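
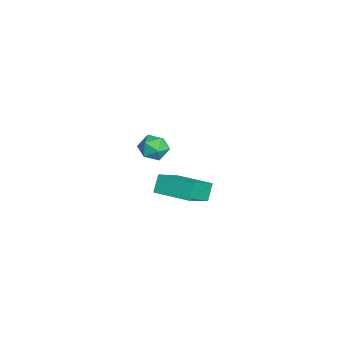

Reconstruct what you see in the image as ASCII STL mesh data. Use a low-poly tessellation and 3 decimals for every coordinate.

solid 
facet normal -0.510 0.254 0.821
outer loop
vertex -2.171 1.488 -2.783
vertex -1.014 3.104 -2.564
vertex -3.392 2.507 -3.857
endloop
endfacet
facet normal -0.578 -0.809 -0.110
outer loop
vertex -2.846 2.236 -4.736
vertex -2.171 1.488 -2.783
vertex -3.392 2.507 -3.857
endloop
endfacet
facet normal -0.510 0.254 0.822
outer loop
vertex -3.392 2.507 -3.857
vertex -1.014 3.104 -2.564
vertex -2.235 4.124 -3.638
endloop
endfacet
facet normal -0.637 0.531 -0.559
outer loop
vertex -2.235 4.124 -3.638
vertex -2.846 2.236 -4.736
vertex -3.392 2.507 -3.857
endloop
endfacet
facet normal 0.636 -0.531 0.559
outer loop
vertex -2.171 1.488 -2.783
vertex -0.468 2.833 -3.443
vertex -1.014 3.104 -2.564
endloop
endfacet
facet normal -0.579 -0.808 -0.109
outer loop
vertex -1.625 1.216 -3.662
vertex -2.171 1.488 -2.783
vertex -2.846 2.236 -4.736
endloop
endfacet
facet normal 0.636 -0.531 0.560
outer loop
vertex -1.625 1.216 -3.662
vertex -0.468 2.833 -3.443
vertex -2.171 1.488 -2.783
endloop
endfacet
facet normal 0.578 0.808 0.110
outer loop
vertex -1.014 3.104 -2.564
vertex -0.468 2.833 -3.443
vertex -2.235 4.124 -3.638
endloop
endfacet
facet normal -0.636 0.531 -0.560
outer loop
vertex -1.689 3.852 -4.517
vertex -2.846 2.236 -4.736
vertex -2.235 4.124 -3.638
endloop
endfacet
facet normal 0.579 0.808 0.109
outer loop
vertex -2.235 4.124 -3.638
vertex -0.468 2.833 -3.443
vertex -1.689 3.852 -4.517
endloop
endfacet
facet normal 0.510 -0.254 -0.822
outer loop
vertex -1.689 3.852 -4.517
vertex -1.625 1.216 -3.662
vertex -2.846 2.236 -4.736
endloop
endfacet
facet normal 0.511 -0.254 -0.821
outer loop
vertex -0.468 2.833 -3.443
vertex -1.625 1.216 -3.662
vertex -1.689 3.852 -4.517
endloop
endfacet
facet normal -0.553 0.326 0.766
outer loop
vertex 1.585 1.502 2.636
vertex 1.659 0.801 2.988
vertex 2.187 1.37 3.127
endloop
endfacet
facet normal -0.191 0.863 0.467
outer loop
vertex 1.585 1.502 2.636
vertex 2.187 1.37 3.127
vertex 2.307 1.761 2.453
endloop
endfacet
facet normal -0.378 0.899 -0.220
outer loop
vertex 1.585 1.502 2.636
vertex 2.307 1.761 2.453
vertex 1.853 1.434 1.897
endloop
endfacet
facet normal -0.856 0.385 -0.346
outer loop
vertex 1.585 1.502 2.636
vertex 1.853 1.434 1.897
vertex 1.452 0.84 2.228
endloop
endfacet
facet normal -0.964 0.031 0.264
outer loop
vertex 1.585 1.502 2.636
vertex 1.452 0.84 2.228
vertex 1.659 0.801 2.988
endloop
endfacet
facet normal 0.504 0.705 0.499
outer loop
vertex 2.307 1.761 2.453
vertex 2.187 1.37 3.127
vertex 2.828 1.22 2.692
endloop
endfacet
facet normal -0.082 -0.164 0.983
outer loop
vertex 2.187 1.37 3.127
vertex 1.659 0.801 2.988
vertex 2.427 0.626 3.023
endloop
endfacet
facet normal -0.746 -0.643 0.170
outer loop
vertex 1.659 0.801 2.988
vertex 1.452 0.84 2.228
vertex 1.973 0.299 2.467
endloop
endfacet
facet normal -0.571 -0.070 -0.818
outer loop
vertex 1.452 0.84 2.228
vertex 1.853 1.434 1.897
vertex 2.093 0.69 1.793
endloop
endfacet
facet normal 0.202 0.763 -0.614
outer loop
vertex 1.853 1.434 1.897
vertex 2.307 1.761 2.453
vertex 2.621 1.259 1.932
endloop
endfacet
facet normal 0.856 -0.385 0.346
outer loop
vertex 2.695 0.558 2.284
vertex 2.828 1.22 2.692
vertex 2.427 0.626 3.023
endloop
endfacet
facet normal 0.378 -0.899 0.220
outer loop
vertex 2.695 0.558 2.284
vertex 2.427 0.626 3.023
vertex 1.973 0.299 2.467
endloop
endfacet
facet normal 0.191 -0.863 -0.467
outer loop
vertex 2.695 0.558 2.284
vertex 1.973 0.299 2.467
vertex 2.093 0.69 1.793
endloop
endfacet
facet normal 0.553 -0.326 -0.766
outer loop
vertex 2.695 0.558 2.284
vertex 2.093 0.69 1.793
vertex 2.621 1.259 1.932
endloop
endfacet
facet normal 0.964 -0.031 -0.264
outer loop
vertex 2.695 0.558 2.284
vertex 2.621 1.259 1.932
vertex 2.828 1.22 2.692
endloop
endfacet
facet normal 0.571 0.070 0.818
outer loop
vertex 2.427 0.626 3.023
vertex 2.828 1.22 2.692
vertex 2.187 1.37 3.127
endloop
endfacet
facet normal -0.202 -0.763 0.614
outer loop
vertex 1.973 0.299 2.467
vertex 2.427 0.626 3.023
vertex 1.659 0.801 2.988
endloop
endfacet
facet normal -0.504 -0.705 -0.499
outer loop
vertex 2.093 0.69 1.793
vertex 1.973 0.299 2.467
vertex 1.452 0.84 2.228
endloop
endfacet
facet normal 0.082 0.164 -0.983
outer loop
vertex 2.621 1.259 1.932
vertex 2.093 0.69 1.793
vertex 1.853 1.434 1.897
endloop
endfacet
facet normal 0.746 0.643 -0.170
outer loop
vertex 2.828 1.22 2.692
vertex 2.621 1.259 1.932
vertex 2.307 1.761 2.453
endloop
endfacet

endsolid


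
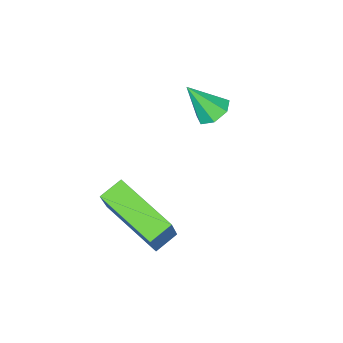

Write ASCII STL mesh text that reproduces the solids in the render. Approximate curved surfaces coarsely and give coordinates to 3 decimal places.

solid 
facet normal -0.428 -0.288 -0.857
outer loop
vertex 1.559 -0.079 -1.4
vertex 0.782 0.039 -1.052
vertex 1.562 2.006 -2.102
endloop
endfacet
facet normal 0.904 -0.138 -0.405
outer loop
vertex 2.298 2.501 -0.628
vertex 1.559 -0.079 -1.4
vertex 1.562 2.006 -2.102
endloop
endfacet
facet normal -0.428 -0.287 -0.857
outer loop
vertex 1.562 2.006 -2.102
vertex 0.782 0.039 -1.052
vertex 0.785 2.124 -1.753
endloop
endfacet
facet normal 0.001 0.948 -0.319
outer loop
vertex 0.785 2.124 -1.753
vertex 2.298 2.501 -0.628
vertex 1.562 2.006 -2.102
endloop
endfacet
facet normal -0.001 -0.948 0.319
outer loop
vertex 1.559 -0.079 -1.4
vertex 1.518 0.534 0.422
vertex 0.782 0.039 -1.052
endloop
endfacet
facet normal 0.904 -0.138 -0.405
outer loop
vertex 2.295 0.416 0.073
vertex 1.559 -0.079 -1.4
vertex 2.298 2.501 -0.628
endloop
endfacet
facet normal -0.001 -0.948 0.319
outer loop
vertex 2.295 0.416 0.073
vertex 1.518 0.534 0.422
vertex 1.559 -0.079 -1.4
endloop
endfacet
facet normal -0.904 0.138 0.405
outer loop
vertex 0.782 0.039 -1.052
vertex 1.518 0.534 0.422
vertex 0.785 2.124 -1.753
endloop
endfacet
facet normal 0.001 0.948 -0.319
outer loop
vertex 1.521 2.619 -0.28
vertex 2.298 2.501 -0.628
vertex 0.785 2.124 -1.753
endloop
endfacet
facet normal -0.904 0.138 0.405
outer loop
vertex 0.785 2.124 -1.753
vertex 1.518 0.534 0.422
vertex 1.521 2.619 -0.28
endloop
endfacet
facet normal 0.428 0.288 0.857
outer loop
vertex 1.521 2.619 -0.28
vertex 2.295 0.416 0.073
vertex 2.298 2.501 -0.628
endloop
endfacet
facet normal 0.428 0.288 0.857
outer loop
vertex 1.518 0.534 0.422
vertex 2.295 0.416 0.073
vertex 1.521 2.619 -0.28
endloop
endfacet
facet normal -0.378 0.445 -0.812
outer loop
vertex -1.297 1.106 1.532
vertex -1.862 1.09 1.786
vertex -1.431 1.534 1.829
endloop
endfacet
facet normal 0.968 0.215 0.128
outer loop
vertex -1.297 1.106 1.532
vertex -1.431 1.534 1.829
vertex -1.338 0.47 2.914
endloop
endfacet
facet normal -0.378 0.446 -0.811
outer loop
vertex -1.431 1.534 1.829
vertex -1.862 1.09 1.786
vertex -1.89 1.627 2.094
endloop
endfacet
facet normal 0.475 0.648 0.595
outer loop
vertex -1.431 1.534 1.829
vertex -1.89 1.627 2.094
vertex -1.338 0.47 2.914
endloop
endfacet
facet normal -0.378 0.446 -0.812
outer loop
vertex -1.89 1.627 2.094
vertex -1.862 1.09 1.786
vertex -2.328 1.316 2.127
endloop
endfacet
facet normal -0.269 0.468 0.842
outer loop
vertex -1.89 1.627 2.094
vertex -2.328 1.316 2.127
vertex -1.338 0.47 2.914
endloop
endfacet
facet normal -0.377 0.446 -0.811
outer loop
vertex -2.328 1.316 2.127
vertex -1.862 1.09 1.786
vertex -2.415 0.835 1.903
endloop
endfacet
facet normal -0.705 -0.190 0.683
outer loop
vertex -2.328 1.316 2.127
vertex -2.415 0.835 1.903
vertex -1.338 0.47 2.914
endloop
endfacet
facet normal -0.377 0.446 -0.811
outer loop
vertex -2.415 0.835 1.903
vertex -1.862 1.09 1.786
vertex -2.086 0.546 1.591
endloop
endfacet
facet normal -0.504 -0.830 0.237
outer loop
vertex -2.415 0.835 1.903
vertex -2.086 0.546 1.591
vertex -1.338 0.47 2.914
endloop
endfacet
facet normal -0.377 0.446 -0.812
outer loop
vertex -2.086 0.546 1.591
vertex -1.862 1.09 1.786
vertex -1.588 0.666 1.426
endloop
endfacet
facet normal 0.181 -0.971 -0.158
outer loop
vertex -2.086 0.546 1.591
vertex -1.588 0.666 1.426
vertex -1.338 0.47 2.914
endloop
endfacet
facet normal -0.378 0.445 -0.812
outer loop
vertex -1.588 0.666 1.426
vertex -1.862 1.09 1.786
vertex -1.297 1.106 1.532
endloop
endfacet
facet normal 0.838 -0.504 -0.207
outer loop
vertex -1.588 0.666 1.426
vertex -1.297 1.106 1.532
vertex -1.338 0.47 2.914
endloop
endfacet

endsolid


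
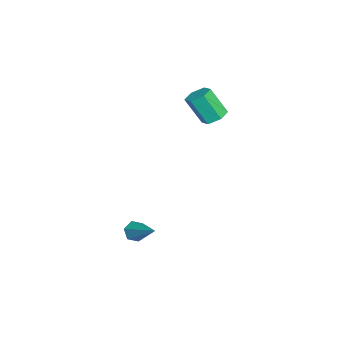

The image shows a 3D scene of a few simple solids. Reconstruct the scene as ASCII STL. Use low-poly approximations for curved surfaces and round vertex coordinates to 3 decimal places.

solid 
facet normal -0.648 -0.536 -0.541
outer loop
vertex 1.2 -0.76 -3.437
vertex 0.716 -0.419 -3.195
vertex 1.005 -0.226 -3.732
endloop
endfacet
facet normal 0.843 0.011 -0.538
outer loop
vertex 1.2 -0.76 -3.437
vertex 1.005 -0.226 -3.732
vertex 2.044 0.679 -2.085
endloop
endfacet
facet normal -0.648 -0.536 -0.541
outer loop
vertex 1.005 -0.226 -3.732
vertex 0.716 -0.419 -3.195
vertex 0.521 0.114 -3.489
endloop
endfacet
facet normal 0.250 0.773 -0.583
outer loop
vertex 1.005 -0.226 -3.732
vertex 0.521 0.114 -3.489
vertex 2.044 0.679 -2.085
endloop
endfacet
facet normal -0.648 -0.536 -0.541
outer loop
vertex 0.521 0.114 -3.489
vertex 0.716 -0.419 -3.195
vertex 0.231 -0.078 -2.952
endloop
endfacet
facet normal -0.422 0.902 0.095
outer loop
vertex 0.521 0.114 -3.489
vertex 0.231 -0.078 -2.952
vertex 2.044 0.679 -2.085
endloop
endfacet
facet normal -0.648 -0.536 -0.541
outer loop
vertex 0.231 -0.078 -2.952
vertex 0.716 -0.419 -3.195
vertex 0.426 -0.612 -2.657
endloop
endfacet
facet normal -0.505 0.269 0.820
outer loop
vertex 0.231 -0.078 -2.952
vertex 0.426 -0.612 -2.657
vertex 2.044 0.679 -2.085
endloop
endfacet
facet normal -0.648 -0.536 -0.541
outer loop
vertex 0.426 -0.612 -2.657
vertex 0.716 -0.419 -3.195
vertex 0.911 -0.953 -2.9
endloop
endfacet
facet normal 0.087 -0.493 0.866
outer loop
vertex 0.426 -0.612 -2.657
vertex 0.911 -0.953 -2.9
vertex 2.044 0.679 -2.085
endloop
endfacet
facet normal -0.648 -0.536 -0.541
outer loop
vertex 0.911 -0.953 -2.9
vertex 0.716 -0.419 -3.195
vertex 1.2 -0.76 -3.437
endloop
endfacet
facet normal 0.761 -0.621 0.186
outer loop
vertex 0.911 -0.953 -2.9
vertex 1.2 -0.76 -3.437
vertex 2.044 0.679 -2.085
endloop
endfacet
facet normal 0.116 0.505 -0.855
outer loop
vertex -2.734 3.629 2.997
vertex -3.338 3.287 2.713
vertex -3.413 3.934 3.085
endloop
endfacet
facet normal 0.407 0.761 0.504
outer loop
vertex -2.734 3.629 2.997
vertex -3.413 3.934 3.085
vertex -2.938 2.735 4.511
endloop
endfacet
facet normal 0.406 0.762 0.505
outer loop
vertex -2.938 2.735 4.511
vertex -3.413 3.934 3.085
vertex -3.618 3.039 4.599
endloop
endfacet
facet normal -0.116 -0.506 0.855
outer loop
vertex -2.938 2.735 4.511
vertex -3.618 3.039 4.599
vertex -3.542 2.393 4.227
endloop
endfacet
facet normal 0.115 0.505 -0.855
outer loop
vertex -3.413 3.934 3.085
vertex -3.338 3.287 2.713
vertex -4.017 3.592 2.802
endloop
endfacet
facet normal -0.581 0.733 0.354
outer loop
vertex -3.413 3.934 3.085
vertex -4.017 3.592 2.802
vertex -3.618 3.039 4.599
endloop
endfacet
facet normal -0.581 0.733 0.354
outer loop
vertex -3.618 3.039 4.599
vertex -4.017 3.592 2.802
vertex -4.222 2.698 4.315
endloop
endfacet
facet normal -0.116 -0.506 0.855
outer loop
vertex -3.618 3.039 4.599
vertex -4.222 2.698 4.315
vertex -3.542 2.393 4.227
endloop
endfacet
facet normal 0.115 0.506 -0.855
outer loop
vertex -4.017 3.592 2.802
vertex -3.338 3.287 2.713
vertex -3.942 2.945 2.429
endloop
endfacet
facet normal -0.988 -0.028 -0.150
outer loop
vertex -4.017 3.592 2.802
vertex -3.942 2.945 2.429
vertex -4.222 2.698 4.315
endloop
endfacet
facet normal -0.988 -0.030 -0.151
outer loop
vertex -4.222 2.698 4.315
vertex -3.942 2.945 2.429
vertex -4.146 2.051 3.943
endloop
endfacet
facet normal -0.116 -0.505 0.855
outer loop
vertex -4.222 2.698 4.315
vertex -4.146 2.051 3.943
vertex -3.542 2.393 4.227
endloop
endfacet
facet normal 0.116 0.506 -0.855
outer loop
vertex -3.942 2.945 2.429
vertex -3.338 3.287 2.713
vertex -3.262 2.641 2.341
endloop
endfacet
facet normal -0.406 -0.762 -0.505
outer loop
vertex -3.942 2.945 2.429
vertex -3.262 2.641 2.341
vertex -4.146 2.051 3.943
endloop
endfacet
facet normal -0.407 -0.761 -0.505
outer loop
vertex -4.146 2.051 3.943
vertex -3.262 2.641 2.341
vertex -3.467 1.746 3.855
endloop
endfacet
facet normal -0.116 -0.505 0.855
outer loop
vertex -4.146 2.051 3.943
vertex -3.467 1.746 3.855
vertex -3.542 2.393 4.227
endloop
endfacet
facet normal 0.116 0.506 -0.855
outer loop
vertex -3.262 2.641 2.341
vertex -3.338 3.287 2.713
vertex -2.658 2.982 2.625
endloop
endfacet
facet normal 0.581 -0.733 -0.355
outer loop
vertex -3.262 2.641 2.341
vertex -2.658 2.982 2.625
vertex -3.467 1.746 3.855
endloop
endfacet
facet normal 0.581 -0.733 -0.354
outer loop
vertex -3.467 1.746 3.855
vertex -2.658 2.982 2.625
vertex -2.863 2.088 4.138
endloop
endfacet
facet normal -0.115 -0.505 0.855
outer loop
vertex -3.467 1.746 3.855
vertex -2.863 2.088 4.138
vertex -3.542 2.393 4.227
endloop
endfacet
facet normal 0.116 0.505 -0.855
outer loop
vertex -2.658 2.982 2.625
vertex -3.338 3.287 2.713
vertex -2.734 3.629 2.997
endloop
endfacet
facet normal 0.988 0.029 0.151
outer loop
vertex -2.658 2.982 2.625
vertex -2.734 3.629 2.997
vertex -2.863 2.088 4.138
endloop
endfacet
facet normal 0.988 0.028 0.150
outer loop
vertex -2.863 2.088 4.138
vertex -2.734 3.629 2.997
vertex -2.938 2.735 4.511
endloop
endfacet
facet normal -0.115 -0.506 0.855
outer loop
vertex -2.863 2.088 4.138
vertex -2.938 2.735 4.511
vertex -3.542 2.393 4.227
endloop
endfacet

endsolid


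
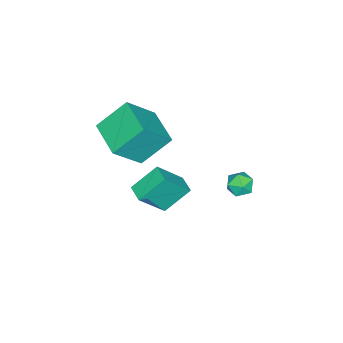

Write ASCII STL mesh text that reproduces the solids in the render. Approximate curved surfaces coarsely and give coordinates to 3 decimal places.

solid 
facet normal -0.563 0.500 0.658
outer loop
vertex -0.075 -1.685 -0.384
vertex 0.531 -0.967 -0.411
vertex -1.077 -0.893 -1.844
endloop
endfacet
facet normal -0.645 -0.764 0.028
outer loop
vertex -0.131 -1.733 -2.949
vertex -0.075 -1.685 -0.384
vertex -1.077 -0.893 -1.844
endloop
endfacet
facet normal -0.563 0.500 0.658
outer loop
vertex -1.077 -0.893 -1.844
vertex 0.531 -0.967 -0.411
vertex -0.471 -0.175 -1.871
endloop
endfacet
facet normal -0.517 0.408 -0.753
outer loop
vertex -0.471 -0.175 -1.871
vertex -0.131 -1.733 -2.949
vertex -1.077 -0.893 -1.844
endloop
endfacet
facet normal 0.517 -0.408 0.753
outer loop
vertex -0.075 -1.685 -0.384
vertex 1.477 -1.807 -1.516
vertex 0.531 -0.967 -0.411
endloop
endfacet
facet normal -0.645 -0.764 0.028
outer loop
vertex 0.871 -2.525 -1.489
vertex -0.075 -1.685 -0.384
vertex -0.131 -1.733 -2.949
endloop
endfacet
facet normal 0.517 -0.408 0.753
outer loop
vertex 0.871 -2.525 -1.489
vertex 1.477 -1.807 -1.516
vertex -0.075 -1.685 -0.384
endloop
endfacet
facet normal 0.645 0.764 -0.028
outer loop
vertex 0.531 -0.967 -0.411
vertex 1.477 -1.807 -1.516
vertex -0.471 -0.175 -1.871
endloop
endfacet
facet normal -0.517 0.408 -0.753
outer loop
vertex 0.475 -1.015 -2.976
vertex -0.131 -1.733 -2.949
vertex -0.471 -0.175 -1.871
endloop
endfacet
facet normal 0.645 0.764 -0.028
outer loop
vertex -0.471 -0.175 -1.871
vertex 1.477 -1.807 -1.516
vertex 0.475 -1.015 -2.976
endloop
endfacet
facet normal 0.563 -0.500 -0.658
outer loop
vertex 0.475 -1.015 -2.976
vertex 0.871 -2.525 -1.489
vertex -0.131 -1.733 -2.949
endloop
endfacet
facet normal 0.563 -0.500 -0.658
outer loop
vertex 1.477 -1.807 -1.516
vertex 0.871 -2.525 -1.489
vertex 0.475 -1.015 -2.976
endloop
endfacet
facet normal -0.378 0.925 -0.048
outer loop
vertex 0.063 3.072 0.115
vertex -0.596 2.8 0.061
vertex -0.321 2.946 0.705
endloop
endfacet
facet normal 0.220 0.915 0.339
outer loop
vertex 0.063 3.072 0.115
vertex -0.321 2.946 0.705
vertex 0.375 2.784 0.69
endloop
endfacet
facet normal 0.745 0.663 -0.073
outer loop
vertex 0.063 3.072 0.115
vertex 0.375 2.784 0.69
vertex 0.531 2.537 0.037
endloop
endfacet
facet normal 0.471 0.516 -0.716
outer loop
vertex 0.063 3.072 0.115
vertex 0.531 2.537 0.037
vertex -0.07 2.547 -0.351
endloop
endfacet
facet normal -0.222 0.678 -0.700
outer loop
vertex 0.063 3.072 0.115
vertex -0.07 2.547 -0.351
vertex -0.596 2.8 0.061
endloop
endfacet
facet normal 0.126 0.458 0.880
outer loop
vertex 0.375 2.784 0.69
vertex -0.321 2.946 0.705
vertex -0.09 2.333 0.991
endloop
endfacet
facet normal -0.843 0.475 0.252
outer loop
vertex -0.321 2.946 0.705
vertex -0.596 2.8 0.061
vertex -0.691 2.343 0.603
endloop
endfacet
facet normal -0.592 0.075 -0.802
outer loop
vertex -0.596 2.8 0.061
vertex -0.07 2.547 -0.351
vertex -0.535 2.096 -0.05
endloop
endfacet
facet normal 0.531 -0.186 -0.827
outer loop
vertex -0.07 2.547 -0.351
vertex 0.531 2.537 0.037
vertex 0.161 1.934 -0.065
endloop
endfacet
facet normal 0.976 0.051 0.214
outer loop
vertex 0.531 2.537 0.037
vertex 0.375 2.784 0.69
vertex 0.436 2.08 0.579
endloop
endfacet
facet normal -0.471 -0.516 0.716
outer loop
vertex -0.223 1.808 0.525
vertex -0.09 2.333 0.991
vertex -0.691 2.343 0.603
endloop
endfacet
facet normal -0.745 -0.663 0.073
outer loop
vertex -0.223 1.808 0.525
vertex -0.691 2.343 0.603
vertex -0.535 2.096 -0.05
endloop
endfacet
facet normal -0.220 -0.915 -0.339
outer loop
vertex -0.223 1.808 0.525
vertex -0.535 2.096 -0.05
vertex 0.161 1.934 -0.065
endloop
endfacet
facet normal 0.378 -0.925 0.048
outer loop
vertex -0.223 1.808 0.525
vertex 0.161 1.934 -0.065
vertex 0.436 2.08 0.579
endloop
endfacet
facet normal 0.222 -0.678 0.700
outer loop
vertex -0.223 1.808 0.525
vertex 0.436 2.08 0.579
vertex -0.09 2.333 0.991
endloop
endfacet
facet normal -0.531 0.186 0.827
outer loop
vertex -0.691 2.343 0.603
vertex -0.09 2.333 0.991
vertex -0.321 2.946 0.705
endloop
endfacet
facet normal -0.976 -0.051 -0.214
outer loop
vertex -0.535 2.096 -0.05
vertex -0.691 2.343 0.603
vertex -0.596 2.8 0.061
endloop
endfacet
facet normal -0.126 -0.458 -0.880
outer loop
vertex 0.161 1.934 -0.065
vertex -0.535 2.096 -0.05
vertex -0.07 2.547 -0.351
endloop
endfacet
facet normal 0.843 -0.475 -0.252
outer loop
vertex 0.436 2.08 0.579
vertex 0.161 1.934 -0.065
vertex 0.531 2.537 0.037
endloop
endfacet
facet normal 0.592 -0.075 0.802
outer loop
vertex -0.09 2.333 0.991
vertex 0.436 2.08 0.579
vertex 0.375 2.784 0.69
endloop
endfacet
facet normal -0.523 0.527 0.670
outer loop
vertex -0.499 -3.41 3.303
vertex 0.719 -1.905 3.071
vertex -1.739 -2.647 1.735
endloop
endfacet
facet normal -0.625 -0.771 0.119
outer loop
vertex -0.719 -3.675 0.429
vertex -0.499 -3.41 3.303
vertex -1.739 -2.647 1.735
endloop
endfacet
facet normal -0.523 0.527 0.670
outer loop
vertex -1.739 -2.647 1.735
vertex 0.719 -1.905 3.071
vertex -0.521 -1.143 1.503
endloop
endfacet
facet normal -0.579 0.356 -0.733
outer loop
vertex -0.521 -1.143 1.503
vertex -0.719 -3.675 0.429
vertex -1.739 -2.647 1.735
endloop
endfacet
facet normal 0.580 -0.356 0.733
outer loop
vertex -0.499 -3.41 3.303
vertex 1.739 -2.933 1.765
vertex 0.719 -1.905 3.071
endloop
endfacet
facet normal -0.625 -0.772 0.119
outer loop
vertex 0.521 -4.437 1.997
vertex -0.499 -3.41 3.303
vertex -0.719 -3.675 0.429
endloop
endfacet
facet normal 0.580 -0.356 0.733
outer loop
vertex 0.521 -4.437 1.997
vertex 1.739 -2.933 1.765
vertex -0.499 -3.41 3.303
endloop
endfacet
facet normal 0.625 0.772 -0.119
outer loop
vertex 0.719 -1.905 3.071
vertex 1.739 -2.933 1.765
vertex -0.521 -1.143 1.503
endloop
endfacet
facet normal -0.580 0.356 -0.733
outer loop
vertex 0.499 -2.17 0.197
vertex -0.719 -3.675 0.429
vertex -0.521 -1.143 1.503
endloop
endfacet
facet normal 0.625 0.772 -0.119
outer loop
vertex -0.521 -1.143 1.503
vertex 1.739 -2.933 1.765
vertex 0.499 -2.17 0.197
endloop
endfacet
facet normal 0.523 -0.527 -0.670
outer loop
vertex 0.499 -2.17 0.197
vertex 0.521 -4.437 1.997
vertex -0.719 -3.675 0.429
endloop
endfacet
facet normal 0.523 -0.527 -0.670
outer loop
vertex 1.739 -2.933 1.765
vertex 0.521 -4.437 1.997
vertex 0.499 -2.17 0.197
endloop
endfacet

endsolid


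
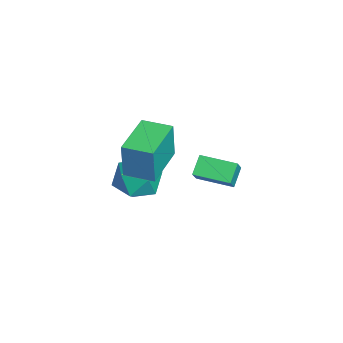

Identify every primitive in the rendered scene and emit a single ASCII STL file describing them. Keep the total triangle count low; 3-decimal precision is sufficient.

solid 
facet normal -0.925 0.191 -0.329
outer loop
vertex -3.937 -0.997 -2.217
vertex -4.196 -2.006 -2.074
vertex -4.331 -1.313 -1.294
endloop
endfacet
facet normal -0.644 0.765 -0.013
outer loop
vertex -3.937 -0.997 -2.217
vertex -4.331 -1.313 -1.294
vertex -3.526 -0.636 -1.319
endloop
endfacet
facet normal -0.041 0.933 -0.356
outer loop
vertex -3.937 -0.997 -2.217
vertex -3.526 -0.636 -1.319
vertex -2.895 -0.911 -2.113
endloop
endfacet
facet normal 0.050 0.463 -0.885
outer loop
vertex -3.937 -0.997 -2.217
vertex -2.895 -0.911 -2.113
vertex -3.309 -1.758 -2.58
endloop
endfacet
facet normal -0.496 0.004 -0.868
outer loop
vertex -3.937 -0.997 -2.217
vertex -3.309 -1.758 -2.58
vertex -4.196 -2.006 -2.074
endloop
endfacet
facet normal -0.473 0.587 0.657
outer loop
vertex -3.526 -0.636 -1.319
vertex -4.331 -1.313 -1.294
vertex -3.531 -1.422 -0.62
endloop
endfacet
facet normal -0.928 -0.343 0.144
outer loop
vertex -4.331 -1.313 -1.294
vertex -4.196 -2.006 -2.074
vertex -3.945 -2.269 -1.087
endloop
endfacet
facet normal -0.234 -0.645 -0.727
outer loop
vertex -4.196 -2.006 -2.074
vertex -3.309 -1.758 -2.58
vertex -3.314 -2.544 -1.881
endloop
endfacet
facet normal 0.649 0.099 -0.754
outer loop
vertex -3.309 -1.758 -2.58
vertex -2.895 -0.911 -2.113
vertex -2.509 -1.867 -1.906
endloop
endfacet
facet normal 0.502 0.859 0.101
outer loop
vertex -2.895 -0.911 -2.113
vertex -3.526 -0.636 -1.319
vertex -2.644 -1.174 -1.126
endloop
endfacet
facet normal -0.050 -0.463 0.885
outer loop
vertex -2.903 -2.183 -0.983
vertex -3.531 -1.422 -0.62
vertex -3.945 -2.269 -1.087
endloop
endfacet
facet normal 0.041 -0.933 0.356
outer loop
vertex -2.903 -2.183 -0.983
vertex -3.945 -2.269 -1.087
vertex -3.314 -2.544 -1.881
endloop
endfacet
facet normal 0.644 -0.765 0.013
outer loop
vertex -2.903 -2.183 -0.983
vertex -3.314 -2.544 -1.881
vertex -2.509 -1.867 -1.906
endloop
endfacet
facet normal 0.925 -0.191 0.329
outer loop
vertex -2.903 -2.183 -0.983
vertex -2.509 -1.867 -1.906
vertex -2.644 -1.174 -1.126
endloop
endfacet
facet normal 0.496 -0.004 0.868
outer loop
vertex -2.903 -2.183 -0.983
vertex -2.644 -1.174 -1.126
vertex -3.531 -1.422 -0.62
endloop
endfacet
facet normal -0.649 -0.099 0.754
outer loop
vertex -3.945 -2.269 -1.087
vertex -3.531 -1.422 -0.62
vertex -4.331 -1.313 -1.294
endloop
endfacet
facet normal -0.502 -0.859 -0.101
outer loop
vertex -3.314 -2.544 -1.881
vertex -3.945 -2.269 -1.087
vertex -4.196 -2.006 -2.074
endloop
endfacet
facet normal 0.473 -0.587 -0.657
outer loop
vertex -2.509 -1.867 -1.906
vertex -3.314 -2.544 -1.881
vertex -3.309 -1.758 -2.58
endloop
endfacet
facet normal 0.928 0.343 -0.144
outer loop
vertex -2.644 -1.174 -1.126
vertex -2.509 -1.867 -1.906
vertex -2.895 -0.911 -2.113
endloop
endfacet
facet normal 0.234 0.645 0.727
outer loop
vertex -3.531 -1.422 -0.62
vertex -2.644 -1.174 -1.126
vertex -3.526 -0.636 -1.319
endloop
endfacet
facet normal -0.911 0.400 0.099
outer loop
vertex -0.959 -1.423 3.48
vertex -0.481 -0.333 3.475
vertex -1.105 -1.366 1.908
endloop
endfacet
facet normal -0.402 -0.916 0.004
outer loop
vertex 0.581 -2.107 1.725
vertex -0.959 -1.423 3.48
vertex -1.105 -1.366 1.908
endloop
endfacet
facet normal -0.911 0.401 0.099
outer loop
vertex -1.105 -1.366 1.908
vertex -0.481 -0.333 3.475
vertex -0.626 -0.276 1.903
endloop
endfacet
facet normal -0.092 0.036 -0.995
outer loop
vertex -0.626 -0.276 1.903
vertex 0.581 -2.107 1.725
vertex -1.105 -1.366 1.908
endloop
endfacet
facet normal 0.092 -0.036 0.995
outer loop
vertex -0.959 -1.423 3.48
vertex 1.205 -1.074 3.292
vertex -0.481 -0.333 3.475
endloop
endfacet
facet normal -0.402 -0.916 0.004
outer loop
vertex 0.726 -2.164 3.297
vertex -0.959 -1.423 3.48
vertex 0.581 -2.107 1.725
endloop
endfacet
facet normal 0.092 -0.036 0.995
outer loop
vertex 0.726 -2.164 3.297
vertex 1.205 -1.074 3.292
vertex -0.959 -1.423 3.48
endloop
endfacet
facet normal 0.402 0.916 -0.004
outer loop
vertex -0.481 -0.333 3.475
vertex 1.205 -1.074 3.292
vertex -0.626 -0.276 1.903
endloop
endfacet
facet normal -0.092 0.036 -0.995
outer loop
vertex 1.059 -1.017 1.72
vertex 0.581 -2.107 1.725
vertex -0.626 -0.276 1.903
endloop
endfacet
facet normal 0.402 0.916 -0.004
outer loop
vertex -0.626 -0.276 1.903
vertex 1.205 -1.074 3.292
vertex 1.059 -1.017 1.72
endloop
endfacet
facet normal 0.911 -0.400 -0.099
outer loop
vertex 1.059 -1.017 1.72
vertex 0.726 -2.164 3.297
vertex 0.581 -2.107 1.725
endloop
endfacet
facet normal 0.911 -0.401 -0.099
outer loop
vertex 1.205 -1.074 3.292
vertex 0.726 -2.164 3.297
vertex 1.059 -1.017 1.72
endloop
endfacet
facet normal -0.677 0.320 0.663
outer loop
vertex -1.474 0.65 1.154
vertex -0.953 1.988 1.041
vertex -2.057 0.82 0.476
endloop
endfacet
facet normal -0.362 -0.929 0.078
outer loop
vertex -1.447 0.532 -0.121
vertex -1.474 0.65 1.154
vertex -2.057 0.82 0.476
endloop
endfacet
facet normal -0.677 0.320 0.663
outer loop
vertex -2.057 0.82 0.476
vertex -0.953 1.988 1.041
vertex -1.536 2.158 0.363
endloop
endfacet
facet normal -0.641 0.187 -0.745
outer loop
vertex -1.536 2.158 0.363
vertex -1.447 0.532 -0.121
vertex -2.057 0.82 0.476
endloop
endfacet
facet normal 0.641 -0.187 0.745
outer loop
vertex -1.474 0.65 1.154
vertex -0.343 1.7 0.444
vertex -0.953 1.988 1.041
endloop
endfacet
facet normal -0.362 -0.929 0.078
outer loop
vertex -0.864 0.362 0.557
vertex -1.474 0.65 1.154
vertex -1.447 0.532 -0.121
endloop
endfacet
facet normal 0.641 -0.187 0.745
outer loop
vertex -0.864 0.362 0.557
vertex -0.343 1.7 0.444
vertex -1.474 0.65 1.154
endloop
endfacet
facet normal 0.362 0.929 -0.078
outer loop
vertex -0.953 1.988 1.041
vertex -0.343 1.7 0.444
vertex -1.536 2.158 0.363
endloop
endfacet
facet normal -0.641 0.187 -0.745
outer loop
vertex -0.926 1.87 -0.234
vertex -1.447 0.532 -0.121
vertex -1.536 2.158 0.363
endloop
endfacet
facet normal 0.362 0.929 -0.078
outer loop
vertex -1.536 2.158 0.363
vertex -0.343 1.7 0.444
vertex -0.926 1.87 -0.234
endloop
endfacet
facet normal 0.677 -0.320 -0.663
outer loop
vertex -0.926 1.87 -0.234
vertex -0.864 0.362 0.557
vertex -1.447 0.532 -0.121
endloop
endfacet
facet normal 0.677 -0.320 -0.663
outer loop
vertex -0.343 1.7 0.444
vertex -0.864 0.362 0.557
vertex -0.926 1.87 -0.234
endloop
endfacet

endsolid


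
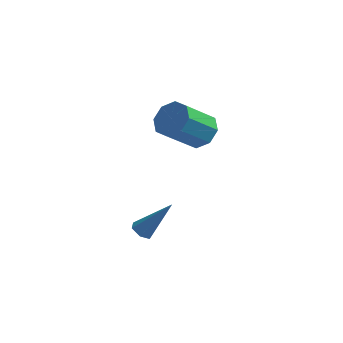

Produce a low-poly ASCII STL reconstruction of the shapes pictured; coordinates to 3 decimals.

solid 
facet normal 0.465 0.575 -0.673
outer loop
vertex 1.575 1.957 1.288
vertex 0.979 1.597 0.569
vertex 0.937 2.371 1.201
endloop
endfacet
facet normal 0.299 0.614 0.730
outer loop
vertex 1.575 1.957 1.288
vertex 0.937 2.371 1.201
vertex 0.596 0.743 2.709
endloop
endfacet
facet normal 0.299 0.614 0.730
outer loop
vertex 0.596 0.743 2.709
vertex 0.937 2.371 1.201
vertex -0.042 1.157 2.622
endloop
endfacet
facet normal -0.465 -0.575 0.673
outer loop
vertex 0.596 0.743 2.709
vertex -0.042 1.157 2.622
vertex 0.001 0.383 1.991
endloop
endfacet
facet normal 0.464 0.575 -0.674
outer loop
vertex 0.937 2.371 1.201
vertex 0.979 1.597 0.569
vertex 0.324 2.331 0.745
endloop
endfacet
facet normal -0.378 0.816 0.437
outer loop
vertex 0.937 2.371 1.201
vertex 0.324 2.331 0.745
vertex -0.042 1.157 2.622
endloop
endfacet
facet normal -0.378 0.816 0.437
outer loop
vertex -0.042 1.157 2.622
vertex 0.324 2.331 0.745
vertex -0.655 1.117 2.166
endloop
endfacet
facet normal -0.464 -0.575 0.674
outer loop
vertex -0.042 1.157 2.622
vertex -0.655 1.117 2.166
vertex 0.001 0.383 1.991
endloop
endfacet
facet normal 0.464 0.576 -0.673
outer loop
vertex 0.324 2.331 0.745
vertex 0.979 1.597 0.569
vertex 0.095 1.862 0.186
endloop
endfacet
facet normal -0.834 0.541 -0.112
outer loop
vertex 0.324 2.331 0.745
vertex 0.095 1.862 0.186
vertex -0.655 1.117 2.166
endloop
endfacet
facet normal -0.834 0.540 -0.113
outer loop
vertex -0.655 1.117 2.166
vertex 0.095 1.862 0.186
vertex -0.884 0.647 1.607
endloop
endfacet
facet normal -0.464 -0.575 0.674
outer loop
vertex -0.655 1.117 2.166
vertex -0.884 0.647 1.607
vertex 0.001 0.383 1.991
endloop
endfacet
facet normal 0.464 0.576 -0.673
outer loop
vertex 0.095 1.862 0.186
vertex 0.979 1.597 0.569
vertex 0.384 1.237 -0.149
endloop
endfacet
facet normal -0.801 -0.051 -0.596
outer loop
vertex 0.095 1.862 0.186
vertex 0.384 1.237 -0.149
vertex -0.884 0.647 1.607
endloop
endfacet
facet normal -0.801 -0.051 -0.596
outer loop
vertex -0.884 0.647 1.607
vertex 0.384 1.237 -0.149
vertex -0.595 0.023 1.272
endloop
endfacet
facet normal -0.464 -0.576 0.673
outer loop
vertex -0.884 0.647 1.607
vertex -0.595 0.023 1.272
vertex 0.001 0.383 1.991
endloop
endfacet
facet normal 0.465 0.575 -0.673
outer loop
vertex 0.384 1.237 -0.149
vertex 0.979 1.597 0.569
vertex 1.022 0.823 -0.062
endloop
endfacet
facet normal -0.299 -0.614 -0.730
outer loop
vertex 0.384 1.237 -0.149
vertex 1.022 0.823 -0.062
vertex -0.595 0.023 1.272
endloop
endfacet
facet normal -0.299 -0.614 -0.730
outer loop
vertex -0.595 0.023 1.272
vertex 1.022 0.823 -0.062
vertex 0.043 -0.391 1.359
endloop
endfacet
facet normal -0.465 -0.575 0.673
outer loop
vertex -0.595 0.023 1.272
vertex 0.043 -0.391 1.359
vertex 0.001 0.383 1.991
endloop
endfacet
facet normal 0.464 0.575 -0.674
outer loop
vertex 1.022 0.823 -0.062
vertex 0.979 1.597 0.569
vertex 1.635 0.863 0.394
endloop
endfacet
facet normal 0.378 -0.816 -0.437
outer loop
vertex 1.022 0.823 -0.062
vertex 1.635 0.863 0.394
vertex 0.043 -0.391 1.359
endloop
endfacet
facet normal 0.378 -0.816 -0.437
outer loop
vertex 0.043 -0.391 1.359
vertex 1.635 0.863 0.394
vertex 0.656 -0.351 1.815
endloop
endfacet
facet normal -0.464 -0.575 0.674
outer loop
vertex 0.043 -0.391 1.359
vertex 0.656 -0.351 1.815
vertex 0.001 0.383 1.991
endloop
endfacet
facet normal 0.464 0.575 -0.674
outer loop
vertex 1.635 0.863 0.394
vertex 0.979 1.597 0.569
vertex 1.864 1.333 0.953
endloop
endfacet
facet normal 0.834 -0.540 0.113
outer loop
vertex 1.635 0.863 0.394
vertex 1.864 1.333 0.953
vertex 0.656 -0.351 1.815
endloop
endfacet
facet normal 0.834 -0.541 0.112
outer loop
vertex 0.656 -0.351 1.815
vertex 1.864 1.333 0.953
vertex 0.885 0.118 2.374
endloop
endfacet
facet normal -0.464 -0.576 0.673
outer loop
vertex 0.656 -0.351 1.815
vertex 0.885 0.118 2.374
vertex 0.001 0.383 1.991
endloop
endfacet
facet normal 0.464 0.576 -0.673
outer loop
vertex 1.864 1.333 0.953
vertex 0.979 1.597 0.569
vertex 1.575 1.957 1.288
endloop
endfacet
facet normal 0.801 0.051 0.596
outer loop
vertex 1.864 1.333 0.953
vertex 1.575 1.957 1.288
vertex 0.885 0.118 2.374
endloop
endfacet
facet normal 0.801 0.051 0.596
outer loop
vertex 0.885 0.118 2.374
vertex 1.575 1.957 1.288
vertex 0.596 0.743 2.709
endloop
endfacet
facet normal -0.464 -0.576 0.673
outer loop
vertex 0.885 0.118 2.374
vertex 0.596 0.743 2.709
vertex 0.001 0.383 1.991
endloop
endfacet
facet normal -0.584 -0.229 -0.779
outer loop
vertex -0.493 -1.181 -4.703
vertex -0.833 -1.498 -4.355
vertex -0.946 -0.934 -4.436
endloop
endfacet
facet normal 0.352 0.905 -0.239
outer loop
vertex -0.493 -1.181 -4.703
vertex -0.946 -0.934 -4.436
vertex 0.433 -1.002 -2.665
endloop
endfacet
facet normal -0.583 -0.229 -0.780
outer loop
vertex -0.946 -0.934 -4.436
vertex -0.833 -1.498 -4.355
vertex -1.286 -1.251 -4.089
endloop
endfacet
facet normal -0.416 0.837 0.356
outer loop
vertex -0.946 -0.934 -4.436
vertex -1.286 -1.251 -4.089
vertex 0.433 -1.002 -2.665
endloop
endfacet
facet normal -0.583 -0.229 -0.780
outer loop
vertex -1.286 -1.251 -4.089
vertex -0.833 -1.498 -4.355
vertex -1.173 -1.814 -4.008
endloop
endfacet
facet normal -0.636 -0.017 0.771
outer loop
vertex -1.286 -1.251 -4.089
vertex -1.173 -1.814 -4.008
vertex 0.433 -1.002 -2.665
endloop
endfacet
facet normal -0.584 -0.227 -0.779
outer loop
vertex -1.173 -1.814 -4.008
vertex -0.833 -1.498 -4.355
vertex -0.721 -2.061 -4.275
endloop
endfacet
facet normal -0.089 -0.802 0.591
outer loop
vertex -1.173 -1.814 -4.008
vertex -0.721 -2.061 -4.275
vertex 0.433 -1.002 -2.665
endloop
endfacet
facet normal -0.584 -0.227 -0.779
outer loop
vertex -0.721 -2.061 -4.275
vertex -0.833 -1.498 -4.355
vertex -0.381 -1.744 -4.622
endloop
endfacet
facet normal 0.679 -0.734 -0.004
outer loop
vertex -0.721 -2.061 -4.275
vertex -0.381 -1.744 -4.622
vertex 0.433 -1.002 -2.665
endloop
endfacet
facet normal -0.584 -0.228 -0.779
outer loop
vertex -0.381 -1.744 -4.622
vertex -0.833 -1.498 -4.355
vertex -0.493 -1.181 -4.703
endloop
endfacet
facet normal 0.900 0.119 -0.419
outer loop
vertex -0.381 -1.744 -4.622
vertex -0.493 -1.181 -4.703
vertex 0.433 -1.002 -2.665
endloop
endfacet

endsolid


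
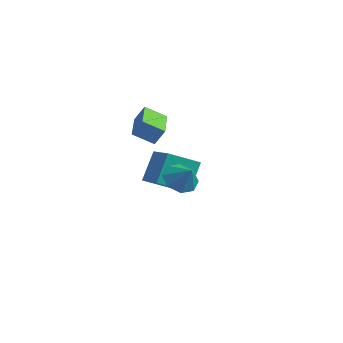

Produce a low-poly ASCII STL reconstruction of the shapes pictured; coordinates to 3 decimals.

solid 
facet normal -0.389 -0.323 -0.863
outer loop
vertex -1.462 -2.746 3.839
vertex -2.755 -1.029 3.778
vertex -0.589 -2.111 3.208
endloop
endfacet
facet normal 0.601 -0.798 0.029
outer loop
vertex -0.205 -1.791 4.062
vertex -1.462 -2.746 3.839
vertex -0.589 -2.111 3.208
endloop
endfacet
facet normal -0.389 -0.324 -0.863
outer loop
vertex -0.589 -2.111 3.208
vertex -2.755 -1.029 3.778
vertex -1.883 -0.394 3.147
endloop
endfacet
facet normal 0.698 0.508 -0.504
outer loop
vertex -1.883 -0.394 3.147
vertex -0.205 -1.791 4.062
vertex -0.589 -2.111 3.208
endloop
endfacet
facet normal -0.698 -0.508 0.504
outer loop
vertex -1.462 -2.746 3.839
vertex -2.371 -0.709 4.632
vertex -2.755 -1.029 3.778
endloop
endfacet
facet normal 0.602 -0.798 0.028
outer loop
vertex -1.077 -2.426 4.693
vertex -1.462 -2.746 3.839
vertex -0.205 -1.791 4.062
endloop
endfacet
facet normal -0.698 -0.508 0.505
outer loop
vertex -1.077 -2.426 4.693
vertex -2.371 -0.709 4.632
vertex -1.462 -2.746 3.839
endloop
endfacet
facet normal -0.602 0.798 -0.028
outer loop
vertex -2.755 -1.029 3.778
vertex -2.371 -0.709 4.632
vertex -1.883 -0.394 3.147
endloop
endfacet
facet normal 0.698 0.508 -0.505
outer loop
vertex -1.498 -0.074 4.001
vertex -0.205 -1.791 4.062
vertex -1.883 -0.394 3.147
endloop
endfacet
facet normal -0.601 0.799 -0.028
outer loop
vertex -1.883 -0.394 3.147
vertex -2.371 -0.709 4.632
vertex -1.498 -0.074 4.001
endloop
endfacet
facet normal 0.389 0.323 0.863
outer loop
vertex -1.498 -0.074 4.001
vertex -1.077 -2.426 4.693
vertex -0.205 -1.791 4.062
endloop
endfacet
facet normal 0.388 0.323 0.863
outer loop
vertex -2.371 -0.709 4.632
vertex -1.077 -2.426 4.693
vertex -1.498 -0.074 4.001
endloop
endfacet
facet normal -0.881 0.333 -0.335
outer loop
vertex -4.108 2.036 -0.152
vertex -3.19 3.51 -1.103
vertex -3.934 0.913 -1.724
endloop
endfacet
facet normal -0.464 -0.744 0.480
outer loop
vertex -2.55 0.39 -1.197
vertex -4.108 2.036 -0.152
vertex -3.934 0.913 -1.724
endloop
endfacet
facet normal -0.881 0.333 -0.335
outer loop
vertex -3.934 0.913 -1.724
vertex -3.19 3.51 -1.103
vertex -3.016 2.387 -2.675
endloop
endfacet
facet normal 0.090 -0.579 -0.810
outer loop
vertex -3.016 2.387 -2.675
vertex -2.55 0.39 -1.197
vertex -3.934 0.913 -1.724
endloop
endfacet
facet normal -0.090 0.579 0.810
outer loop
vertex -4.108 2.036 -0.152
vertex -1.806 2.987 -0.576
vertex -3.19 3.51 -1.103
endloop
endfacet
facet normal -0.464 -0.744 0.480
outer loop
vertex -2.724 1.513 0.375
vertex -4.108 2.036 -0.152
vertex -2.55 0.39 -1.197
endloop
endfacet
facet normal -0.090 0.579 0.810
outer loop
vertex -2.724 1.513 0.375
vertex -1.806 2.987 -0.576
vertex -4.108 2.036 -0.152
endloop
endfacet
facet normal 0.464 0.744 -0.480
outer loop
vertex -3.19 3.51 -1.103
vertex -1.806 2.987 -0.576
vertex -3.016 2.387 -2.675
endloop
endfacet
facet normal 0.090 -0.579 -0.810
outer loop
vertex -1.632 1.864 -2.148
vertex -2.55 0.39 -1.197
vertex -3.016 2.387 -2.675
endloop
endfacet
facet normal 0.464 0.744 -0.480
outer loop
vertex -3.016 2.387 -2.675
vertex -1.806 2.987 -0.576
vertex -1.632 1.864 -2.148
endloop
endfacet
facet normal 0.881 -0.333 0.335
outer loop
vertex -1.632 1.864 -2.148
vertex -2.724 1.513 0.375
vertex -2.55 0.39 -1.197
endloop
endfacet
facet normal 0.881 -0.333 0.335
outer loop
vertex -1.806 2.987 -0.576
vertex -2.724 1.513 0.375
vertex -1.632 1.864 -2.148
endloop
endfacet
facet normal -0.673 0.108 -0.732
outer loop
vertex 2.741 -4.265 1.971
vertex 2.246 -3.678 2.513
vertex 2.941 -3.579 1.888
endloop
endfacet
facet normal 0.953 -0.289 -0.092
outer loop
vertex 2.741 -4.265 1.971
vertex 2.941 -3.579 1.888
vertex 3.014 -3.802 3.347
endloop
endfacet
facet normal -0.673 0.109 -0.731
outer loop
vertex 2.941 -3.579 1.888
vertex 2.246 -3.678 2.513
vertex 2.734 -2.951 2.172
endloop
endfacet
facet normal 0.950 0.313 0.000
outer loop
vertex 2.941 -3.579 1.888
vertex 2.734 -2.951 2.172
vertex 3.014 -3.802 3.347
endloop
endfacet
facet normal -0.673 0.108 -0.732
outer loop
vertex 2.734 -2.951 2.172
vertex 2.246 -3.678 2.513
vertex 2.241 -2.749 2.655
endloop
endfacet
facet normal 0.629 0.693 0.352
outer loop
vertex 2.734 -2.951 2.172
vertex 2.241 -2.749 2.655
vertex 3.014 -3.802 3.347
endloop
endfacet
facet normal -0.673 0.108 -0.732
outer loop
vertex 2.241 -2.749 2.655
vertex 2.246 -3.678 2.513
vertex 1.751 -3.092 3.055
endloop
endfacet
facet normal 0.178 0.628 0.757
outer loop
vertex 2.241 -2.749 2.655
vertex 1.751 -3.092 3.055
vertex 3.014 -3.802 3.347
endloop
endfacet
facet normal -0.673 0.108 -0.731
outer loop
vertex 1.751 -3.092 3.055
vertex 2.246 -3.678 2.513
vertex 1.551 -3.778 3.138
endloop
endfacet
facet normal -0.137 0.158 0.978
outer loop
vertex 1.751 -3.092 3.055
vertex 1.551 -3.778 3.138
vertex 3.014 -3.802 3.347
endloop
endfacet
facet normal -0.673 0.108 -0.731
outer loop
vertex 1.551 -3.778 3.138
vertex 2.246 -3.678 2.513
vertex 1.758 -4.406 2.855
endloop
endfacet
facet normal -0.134 -0.443 0.886
outer loop
vertex 1.551 -3.778 3.138
vertex 1.758 -4.406 2.855
vertex 3.014 -3.802 3.347
endloop
endfacet
facet normal -0.674 0.108 -0.731
outer loop
vertex 1.758 -4.406 2.855
vertex 2.246 -3.678 2.513
vertex 2.251 -4.608 2.371
endloop
endfacet
facet normal 0.187 -0.824 0.534
outer loop
vertex 1.758 -4.406 2.855
vertex 2.251 -4.608 2.371
vertex 3.014 -3.802 3.347
endloop
endfacet
facet normal -0.673 0.108 -0.732
outer loop
vertex 2.251 -4.608 2.371
vertex 2.246 -3.678 2.513
vertex 2.741 -4.265 1.971
endloop
endfacet
facet normal 0.637 -0.760 0.129
outer loop
vertex 2.251 -4.608 2.371
vertex 2.741 -4.265 1.971
vertex 3.014 -3.802 3.347
endloop
endfacet

endsolid


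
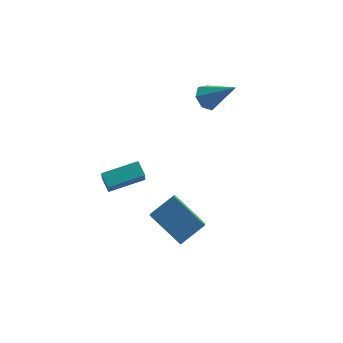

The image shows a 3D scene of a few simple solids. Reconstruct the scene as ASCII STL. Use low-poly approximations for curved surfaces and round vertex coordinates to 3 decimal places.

solid 
facet normal -0.507 0.533 -0.678
outer loop
vertex 3.992 4.056 2.049
vertex 3.466 4.221 2.572
vertex 4.099 4.604 2.4
endloop
endfacet
facet normal 0.964 -0.019 -0.264
outer loop
vertex 3.992 4.056 2.049
vertex 4.099 4.604 2.4
vertex 4.494 3.139 3.948
endloop
endfacet
facet normal -0.507 0.533 -0.678
outer loop
vertex 4.099 4.604 2.4
vertex 3.466 4.221 2.572
vertex 3.73 4.864 2.88
endloop
endfacet
facet normal 0.783 0.539 0.310
outer loop
vertex 4.099 4.604 2.4
vertex 3.73 4.864 2.88
vertex 4.494 3.139 3.948
endloop
endfacet
facet normal -0.507 0.533 -0.677
outer loop
vertex 3.73 4.864 2.88
vertex 3.466 4.221 2.572
vertex 3.161 4.639 3.129
endloop
endfacet
facet normal 0.134 0.564 0.815
outer loop
vertex 3.73 4.864 2.88
vertex 3.161 4.639 3.129
vertex 4.494 3.139 3.948
endloop
endfacet
facet normal -0.506 0.533 -0.678
outer loop
vertex 3.161 4.639 3.129
vertex 3.466 4.221 2.572
vertex 2.822 4.1 2.958
endloop
endfacet
facet normal -0.494 0.035 0.869
outer loop
vertex 3.161 4.639 3.129
vertex 2.822 4.1 2.958
vertex 4.494 3.139 3.948
endloop
endfacet
facet normal -0.506 0.533 -0.678
outer loop
vertex 2.822 4.1 2.958
vertex 3.466 4.221 2.572
vertex 2.968 3.652 2.497
endloop
endfacet
facet normal -0.628 -0.648 0.431
outer loop
vertex 2.822 4.1 2.958
vertex 2.968 3.652 2.497
vertex 4.494 3.139 3.948
endloop
endfacet
facet normal -0.507 0.533 -0.677
outer loop
vertex 2.968 3.652 2.497
vertex 3.466 4.221 2.572
vertex 3.488 3.632 2.092
endloop
endfacet
facet normal -0.168 -0.972 -0.167
outer loop
vertex 2.968 3.652 2.497
vertex 3.488 3.632 2.092
vertex 4.494 3.139 3.948
endloop
endfacet
facet normal -0.506 0.533 -0.678
outer loop
vertex 3.488 3.632 2.092
vertex 3.466 4.221 2.572
vertex 3.992 4.056 2.049
endloop
endfacet
facet normal 0.541 -0.692 -0.477
outer loop
vertex 3.488 3.632 2.092
vertex 3.992 4.056 2.049
vertex 4.494 3.139 3.948
endloop
endfacet
facet normal -0.847 -0.146 -0.512
outer loop
vertex 0.143 -0.853 -3.122
vertex -0.822 0.715 -1.973
vertex 0.538 0.06 -4.035
endloop
endfacet
facet normal 0.445 -0.722 -0.530
outer loop
vertex 1.842 0.285 -3.247
vertex 0.143 -0.853 -3.122
vertex 0.538 0.06 -4.035
endloop
endfacet
facet normal -0.847 -0.146 -0.512
outer loop
vertex 0.538 0.06 -4.035
vertex -0.822 0.715 -1.973
vertex -0.427 1.627 -2.886
endloop
endfacet
facet normal 0.292 0.676 -0.677
outer loop
vertex -0.427 1.627 -2.886
vertex 1.842 0.285 -3.247
vertex 0.538 0.06 -4.035
endloop
endfacet
facet normal -0.292 -0.676 0.677
outer loop
vertex 0.143 -0.853 -3.122
vertex 0.482 0.94 -1.185
vertex -0.822 0.715 -1.973
endloop
endfacet
facet normal 0.445 -0.722 -0.529
outer loop
vertex 1.447 -0.627 -2.334
vertex 0.143 -0.853 -3.122
vertex 1.842 0.285 -3.247
endloop
endfacet
facet normal -0.292 -0.676 0.677
outer loop
vertex 1.447 -0.627 -2.334
vertex 0.482 0.94 -1.185
vertex 0.143 -0.853 -3.122
endloop
endfacet
facet normal -0.445 0.723 0.529
outer loop
vertex -0.822 0.715 -1.973
vertex 0.482 0.94 -1.185
vertex -0.427 1.627 -2.886
endloop
endfacet
facet normal 0.292 0.676 -0.677
outer loop
vertex 0.877 1.853 -2.098
vertex 1.842 0.285 -3.247
vertex -0.427 1.627 -2.886
endloop
endfacet
facet normal -0.445 0.722 0.530
outer loop
vertex -0.427 1.627 -2.886
vertex 0.482 0.94 -1.185
vertex 0.877 1.853 -2.098
endloop
endfacet
facet normal 0.847 0.146 0.512
outer loop
vertex 0.877 1.853 -2.098
vertex 1.447 -0.627 -2.334
vertex 1.842 0.285 -3.247
endloop
endfacet
facet normal 0.846 0.146 0.512
outer loop
vertex 0.482 0.94 -1.185
vertex 1.447 -0.627 -2.334
vertex 0.877 1.853 -2.098
endloop
endfacet
facet normal -0.984 0.018 -0.175
outer loop
vertex -2.414 2.036 -0.441
vertex -2.467 2.817 -0.062
vertex -2.264 2.436 -1.245
endloop
endfacet
facet normal 0.061 -0.898 -0.435
outer loop
vertex -0.413 2.403 -0.918
vertex -2.414 2.036 -0.441
vertex -2.264 2.436 -1.245
endloop
endfacet
facet normal -0.984 0.018 -0.175
outer loop
vertex -2.264 2.436 -1.245
vertex -2.467 2.817 -0.062
vertex -2.317 3.217 -0.866
endloop
endfacet
facet normal 0.164 0.440 -0.883
outer loop
vertex -2.317 3.217 -0.866
vertex -0.413 2.403 -0.918
vertex -2.264 2.436 -1.245
endloop
endfacet
facet normal -0.164 -0.440 0.883
outer loop
vertex -2.414 2.036 -0.441
vertex -0.616 2.784 0.265
vertex -2.467 2.817 -0.062
endloop
endfacet
facet normal 0.061 -0.898 -0.435
outer loop
vertex -0.563 2.003 -0.114
vertex -2.414 2.036 -0.441
vertex -0.413 2.403 -0.918
endloop
endfacet
facet normal -0.164 -0.440 0.883
outer loop
vertex -0.563 2.003 -0.114
vertex -0.616 2.784 0.265
vertex -2.414 2.036 -0.441
endloop
endfacet
facet normal -0.061 0.898 0.435
outer loop
vertex -2.467 2.817 -0.062
vertex -0.616 2.784 0.265
vertex -2.317 3.217 -0.866
endloop
endfacet
facet normal 0.164 0.440 -0.883
outer loop
vertex -0.466 3.184 -0.539
vertex -0.413 2.403 -0.918
vertex -2.317 3.217 -0.866
endloop
endfacet
facet normal -0.061 0.898 0.435
outer loop
vertex -2.317 3.217 -0.866
vertex -0.616 2.784 0.265
vertex -0.466 3.184 -0.539
endloop
endfacet
facet normal 0.984 -0.018 0.175
outer loop
vertex -0.466 3.184 -0.539
vertex -0.563 2.003 -0.114
vertex -0.413 2.403 -0.918
endloop
endfacet
facet normal 0.984 -0.018 0.175
outer loop
vertex -0.616 2.784 0.265
vertex -0.563 2.003 -0.114
vertex -0.466 3.184 -0.539
endloop
endfacet

endsolid


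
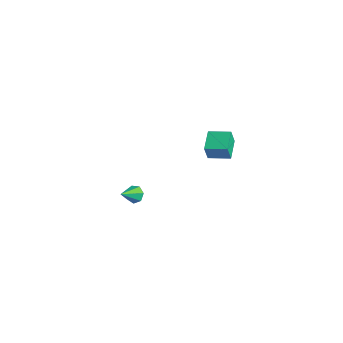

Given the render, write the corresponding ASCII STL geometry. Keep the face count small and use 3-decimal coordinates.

solid 
facet normal -0.670 0.710 0.216
outer loop
vertex -0.892 3.733 -3.075
vertex 0.02 4.534 -2.878
vertex -0.918 3.996 -4.019
endloop
endfacet
facet normal -0.742 -0.651 -0.161
outer loop
vertex -0.04 3.066 -4.302
vertex -0.892 3.733 -3.075
vertex -0.918 3.996 -4.019
endloop
endfacet
facet normal -0.670 0.710 0.216
outer loop
vertex -0.918 3.996 -4.019
vertex 0.02 4.534 -2.878
vertex -0.006 4.797 -3.822
endloop
endfacet
facet normal -0.027 0.268 -0.963
outer loop
vertex -0.006 4.797 -3.822
vertex -0.04 3.066 -4.302
vertex -0.918 3.996 -4.019
endloop
endfacet
facet normal 0.027 -0.268 0.963
outer loop
vertex -0.892 3.733 -3.075
vertex 0.898 3.604 -3.161
vertex 0.02 4.534 -2.878
endloop
endfacet
facet normal -0.742 -0.651 -0.161
outer loop
vertex -0.014 2.803 -3.358
vertex -0.892 3.733 -3.075
vertex -0.04 3.066 -4.302
endloop
endfacet
facet normal 0.027 -0.268 0.963
outer loop
vertex -0.014 2.803 -3.358
vertex 0.898 3.604 -3.161
vertex -0.892 3.733 -3.075
endloop
endfacet
facet normal 0.742 0.651 0.161
outer loop
vertex 0.02 4.534 -2.878
vertex 0.898 3.604 -3.161
vertex -0.006 4.797 -3.822
endloop
endfacet
facet normal -0.027 0.268 -0.963
outer loop
vertex 0.872 3.867 -4.105
vertex -0.04 3.066 -4.302
vertex -0.006 4.797 -3.822
endloop
endfacet
facet normal 0.742 0.651 0.161
outer loop
vertex -0.006 4.797 -3.822
vertex 0.898 3.604 -3.161
vertex 0.872 3.867 -4.105
endloop
endfacet
facet normal 0.670 -0.710 -0.216
outer loop
vertex 0.872 3.867 -4.105
vertex -0.014 2.803 -3.358
vertex -0.04 3.066 -4.302
endloop
endfacet
facet normal 0.670 -0.710 -0.216
outer loop
vertex 0.898 3.604 -3.161
vertex -0.014 2.803 -3.358
vertex 0.872 3.867 -4.105
endloop
endfacet
facet normal -0.150 0.785 -0.601
outer loop
vertex 1.769 -2.96 -3.102
vertex 1.519 -2.707 -2.709
vertex 2.035 -2.701 -2.83
endloop
endfacet
facet normal 0.802 -0.526 -0.283
outer loop
vertex 1.769 -2.96 -3.102
vertex 2.035 -2.701 -2.83
vertex 1.701 -3.673 -1.971
endloop
endfacet
facet normal -0.150 0.785 -0.600
outer loop
vertex 2.035 -2.701 -2.83
vertex 1.519 -2.707 -2.709
vertex 1.912 -2.447 -2.467
endloop
endfacet
facet normal 0.941 -0.026 0.337
outer loop
vertex 2.035 -2.701 -2.83
vertex 1.912 -2.447 -2.467
vertex 1.701 -3.673 -1.971
endloop
endfacet
facet normal -0.149 0.785 -0.601
outer loop
vertex 1.912 -2.447 -2.467
vertex 1.519 -2.707 -2.709
vertex 1.493 -2.388 -2.286
endloop
endfacet
facet normal 0.414 0.279 0.867
outer loop
vertex 1.912 -2.447 -2.467
vertex 1.493 -2.388 -2.286
vertex 1.701 -3.673 -1.971
endloop
endfacet
facet normal -0.148 0.785 -0.601
outer loop
vertex 1.493 -2.388 -2.286
vertex 1.519 -2.707 -2.709
vertex 1.093 -2.569 -2.424
endloop
endfacet
facet normal -0.386 0.160 0.909
outer loop
vertex 1.493 -2.388 -2.286
vertex 1.093 -2.569 -2.424
vertex 1.701 -3.673 -1.971
endloop
endfacet
facet normal -0.148 0.785 -0.601
outer loop
vertex 1.093 -2.569 -2.424
vertex 1.519 -2.707 -2.709
vertex 1.014 -2.854 -2.777
endloop
endfacet
facet normal -0.854 -0.294 0.429
outer loop
vertex 1.093 -2.569 -2.424
vertex 1.014 -2.854 -2.777
vertex 1.701 -3.673 -1.971
endloop
endfacet
facet normal -0.148 0.785 -0.601
outer loop
vertex 1.014 -2.854 -2.777
vertex 1.519 -2.707 -2.709
vertex 1.314 -3.028 -3.078
endloop
endfacet
facet normal -0.639 -0.741 -0.208
outer loop
vertex 1.014 -2.854 -2.777
vertex 1.314 -3.028 -3.078
vertex 1.701 -3.673 -1.971
endloop
endfacet
facet normal -0.149 0.786 -0.601
outer loop
vertex 1.314 -3.028 -3.078
vertex 1.519 -2.707 -2.709
vertex 1.769 -2.96 -3.102
endloop
endfacet
facet normal 0.098 -0.844 -0.526
outer loop
vertex 1.314 -3.028 -3.078
vertex 1.769 -2.96 -3.102
vertex 1.701 -3.673 -1.971
endloop
endfacet

endsolid


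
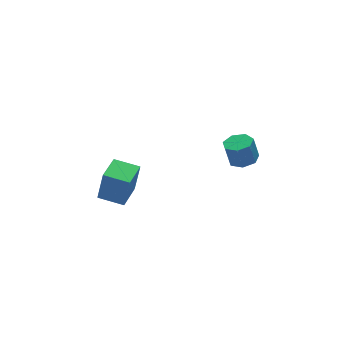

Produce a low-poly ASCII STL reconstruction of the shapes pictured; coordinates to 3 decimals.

solid 
facet normal -0.684 -0.727 0.062
outer loop
vertex -2.955 -0.386 -2.848
vertex -4.031 0.646 -2.611
vertex -3.252 -0.266 -4.72
endloop
endfacet
facet normal 0.713 -0.683 -0.157
outer loop
vertex -2.049 1.014 -4.829
vertex -2.955 -0.386 -2.848
vertex -3.252 -0.266 -4.72
endloop
endfacet
facet normal -0.683 -0.727 0.062
outer loop
vertex -3.252 -0.266 -4.72
vertex -4.031 0.646 -2.611
vertex -4.329 0.766 -4.483
endloop
endfacet
facet normal -0.156 0.063 -0.986
outer loop
vertex -4.329 0.766 -4.483
vertex -2.049 1.014 -4.829
vertex -3.252 -0.266 -4.72
endloop
endfacet
facet normal 0.157 -0.063 0.986
outer loop
vertex -2.955 -0.386 -2.848
vertex -2.828 1.926 -2.72
vertex -4.031 0.646 -2.611
endloop
endfacet
facet normal 0.713 -0.684 -0.157
outer loop
vertex -1.751 0.894 -2.957
vertex -2.955 -0.386 -2.848
vertex -2.049 1.014 -4.829
endloop
endfacet
facet normal 0.156 -0.063 0.986
outer loop
vertex -1.751 0.894 -2.957
vertex -2.828 1.926 -2.72
vertex -2.955 -0.386 -2.848
endloop
endfacet
facet normal -0.713 0.683 0.157
outer loop
vertex -4.031 0.646 -2.611
vertex -2.828 1.926 -2.72
vertex -4.329 0.766 -4.483
endloop
endfacet
facet normal -0.156 0.063 -0.986
outer loop
vertex -3.125 2.046 -4.592
vertex -2.049 1.014 -4.829
vertex -4.329 0.766 -4.483
endloop
endfacet
facet normal -0.713 0.684 0.157
outer loop
vertex -4.329 0.766 -4.483
vertex -2.828 1.926 -2.72
vertex -3.125 2.046 -4.592
endloop
endfacet
facet normal 0.684 0.727 -0.062
outer loop
vertex -3.125 2.046 -4.592
vertex -1.751 0.894 -2.957
vertex -2.049 1.014 -4.829
endloop
endfacet
facet normal 0.683 0.727 -0.062
outer loop
vertex -2.828 1.926 -2.72
vertex -1.751 0.894 -2.957
vertex -3.125 2.046 -4.592
endloop
endfacet
facet normal 0.189 -0.134 -0.973
outer loop
vertex 4.664 -0.532 -3.309
vertex 3.852 -0.284 -3.501
vertex 4.567 0.207 -3.43
endloop
endfacet
facet normal 0.973 0.155 0.168
outer loop
vertex 4.664 -0.532 -3.309
vertex 4.567 0.207 -3.43
vertex 4.399 -0.345 -1.947
endloop
endfacet
facet normal 0.974 0.154 0.168
outer loop
vertex 4.399 -0.345 -1.947
vertex 4.567 0.207 -3.43
vertex 4.303 0.394 -2.068
endloop
endfacet
facet normal -0.189 0.135 0.973
outer loop
vertex 4.399 -0.345 -1.947
vertex 4.303 0.394 -2.068
vertex 3.588 -0.096 -2.139
endloop
endfacet
facet normal 0.189 -0.134 -0.973
outer loop
vertex 4.567 0.207 -3.43
vertex 3.852 -0.284 -3.501
vertex 3.932 0.576 -3.604
endloop
endfacet
facet normal 0.506 0.862 -0.020
outer loop
vertex 4.567 0.207 -3.43
vertex 3.932 0.576 -3.604
vertex 4.303 0.394 -2.068
endloop
endfacet
facet normal 0.508 0.861 -0.021
outer loop
vertex 4.303 0.394 -2.068
vertex 3.932 0.576 -3.604
vertex 3.668 0.764 -2.242
endloop
endfacet
facet normal -0.188 0.134 0.973
outer loop
vertex 4.303 0.394 -2.068
vertex 3.668 0.764 -2.242
vertex 3.588 -0.096 -2.139
endloop
endfacet
facet normal 0.188 -0.134 -0.973
outer loop
vertex 3.932 0.576 -3.604
vertex 3.852 -0.284 -3.501
vertex 3.237 0.298 -3.7
endloop
endfacet
facet normal -0.341 0.920 -0.193
outer loop
vertex 3.932 0.576 -3.604
vertex 3.237 0.298 -3.7
vertex 3.668 0.764 -2.242
endloop
endfacet
facet normal -0.341 0.920 -0.193
outer loop
vertex 3.668 0.764 -2.242
vertex 3.237 0.298 -3.7
vertex 2.973 0.486 -2.338
endloop
endfacet
facet normal -0.188 0.134 0.973
outer loop
vertex 3.668 0.764 -2.242
vertex 2.973 0.486 -2.338
vertex 3.588 -0.096 -2.139
endloop
endfacet
facet normal 0.189 -0.133 -0.973
outer loop
vertex 3.237 0.298 -3.7
vertex 3.852 -0.284 -3.501
vertex 3.005 -0.418 -3.647
endloop
endfacet
facet normal -0.933 0.286 -0.220
outer loop
vertex 3.237 0.298 -3.7
vertex 3.005 -0.418 -3.647
vertex 2.973 0.486 -2.338
endloop
endfacet
facet normal -0.933 0.286 -0.220
outer loop
vertex 2.973 0.486 -2.338
vertex 3.005 -0.418 -3.647
vertex 2.741 -0.231 -2.285
endloop
endfacet
facet normal -0.189 0.133 0.973
outer loop
vertex 2.973 0.486 -2.338
vertex 2.741 -0.231 -2.285
vertex 3.588 -0.096 -2.139
endloop
endfacet
facet normal 0.189 -0.135 -0.973
outer loop
vertex 3.005 -0.418 -3.647
vertex 3.852 -0.284 -3.501
vertex 3.411 -1.033 -3.483
endloop
endfacet
facet normal -0.822 -0.564 -0.082
outer loop
vertex 3.005 -0.418 -3.647
vertex 3.411 -1.033 -3.483
vertex 2.741 -0.231 -2.285
endloop
endfacet
facet normal -0.822 -0.564 -0.082
outer loop
vertex 2.741 -0.231 -2.285
vertex 3.411 -1.033 -3.483
vertex 3.147 -0.846 -2.121
endloop
endfacet
facet normal -0.189 0.135 0.973
outer loop
vertex 2.741 -0.231 -2.285
vertex 3.147 -0.846 -2.121
vertex 3.588 -0.096 -2.139
endloop
endfacet
facet normal 0.188 -0.134 -0.973
outer loop
vertex 3.411 -1.033 -3.483
vertex 3.852 -0.284 -3.501
vertex 4.149 -1.084 -3.333
endloop
endfacet
facet normal -0.092 -0.989 0.118
outer loop
vertex 3.411 -1.033 -3.483
vertex 4.149 -1.084 -3.333
vertex 3.147 -0.846 -2.121
endloop
endfacet
facet normal -0.092 -0.989 0.118
outer loop
vertex 3.147 -0.846 -2.121
vertex 4.149 -1.084 -3.333
vertex 3.885 -0.897 -1.971
endloop
endfacet
facet normal -0.188 0.134 0.973
outer loop
vertex 3.147 -0.846 -2.121
vertex 3.885 -0.897 -1.971
vertex 3.588 -0.096 -2.139
endloop
endfacet
facet normal 0.189 -0.134 -0.973
outer loop
vertex 4.149 -1.084 -3.333
vertex 3.852 -0.284 -3.501
vertex 4.664 -0.532 -3.309
endloop
endfacet
facet normal 0.707 -0.669 0.229
outer loop
vertex 4.149 -1.084 -3.333
vertex 4.664 -0.532 -3.309
vertex 3.885 -0.897 -1.971
endloop
endfacet
facet normal 0.707 -0.669 0.229
outer loop
vertex 3.885 -0.897 -1.971
vertex 4.664 -0.532 -3.309
vertex 4.399 -0.345 -1.947
endloop
endfacet
facet normal -0.189 0.134 0.973
outer loop
vertex 3.885 -0.897 -1.971
vertex 4.399 -0.345 -1.947
vertex 3.588 -0.096 -2.139
endloop
endfacet

endsolid


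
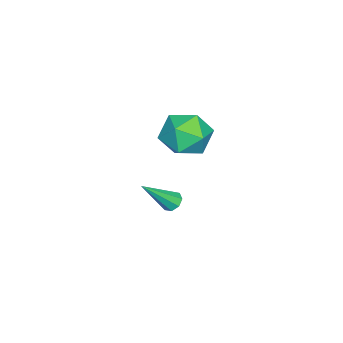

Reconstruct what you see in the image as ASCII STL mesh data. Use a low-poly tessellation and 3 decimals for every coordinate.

solid 
facet normal 0.079 0.989 -0.121
outer loop
vertex 3.216 4.278 0.572
vertex 2.359 4.449 1.408
vertex 3.522 4.396 1.736
endloop
endfacet
facet normal 0.702 0.666 -0.252
outer loop
vertex 3.216 4.278 0.572
vertex 3.522 4.396 1.736
vertex 4.066 3.563 1.05
endloop
endfacet
facet normal 0.599 0.193 -0.777
outer loop
vertex 3.216 4.278 0.572
vertex 4.066 3.563 1.05
vertex 3.24 3.1 0.298
endloop
endfacet
facet normal -0.087 0.224 -0.971
outer loop
vertex 3.216 4.278 0.572
vertex 3.24 3.1 0.298
vertex 2.185 3.648 0.519
endloop
endfacet
facet normal -0.409 0.716 -0.565
outer loop
vertex 3.216 4.278 0.572
vertex 2.185 3.648 0.519
vertex 2.359 4.449 1.408
endloop
endfacet
facet normal 0.891 0.307 0.334
outer loop
vertex 4.066 3.563 1.05
vertex 3.522 4.396 1.736
vertex 3.735 3.292 2.181
endloop
endfacet
facet normal -0.116 0.830 0.546
outer loop
vertex 3.522 4.396 1.736
vertex 2.359 4.449 1.408
vertex 2.68 3.84 2.402
endloop
endfacet
facet normal -0.906 0.388 -0.172
outer loop
vertex 2.359 4.449 1.408
vertex 2.185 3.648 0.519
vertex 1.854 3.377 1.65
endloop
endfacet
facet normal -0.385 -0.408 -0.828
outer loop
vertex 2.185 3.648 0.519
vertex 3.24 3.1 0.298
vertex 2.398 2.544 0.964
endloop
endfacet
facet normal 0.725 -0.458 -0.515
outer loop
vertex 3.24 3.1 0.298
vertex 4.066 3.563 1.05
vertex 3.561 2.491 1.292
endloop
endfacet
facet normal 0.087 -0.224 0.971
outer loop
vertex 2.704 2.662 2.128
vertex 3.735 3.292 2.181
vertex 2.68 3.84 2.402
endloop
endfacet
facet normal -0.599 -0.193 0.777
outer loop
vertex 2.704 2.662 2.128
vertex 2.68 3.84 2.402
vertex 1.854 3.377 1.65
endloop
endfacet
facet normal -0.702 -0.666 0.252
outer loop
vertex 2.704 2.662 2.128
vertex 1.854 3.377 1.65
vertex 2.398 2.544 0.964
endloop
endfacet
facet normal -0.079 -0.989 0.121
outer loop
vertex 2.704 2.662 2.128
vertex 2.398 2.544 0.964
vertex 3.561 2.491 1.292
endloop
endfacet
facet normal 0.409 -0.716 0.565
outer loop
vertex 2.704 2.662 2.128
vertex 3.561 2.491 1.292
vertex 3.735 3.292 2.181
endloop
endfacet
facet normal 0.385 0.408 0.828
outer loop
vertex 2.68 3.84 2.402
vertex 3.735 3.292 2.181
vertex 3.522 4.396 1.736
endloop
endfacet
facet normal -0.725 0.458 0.515
outer loop
vertex 1.854 3.377 1.65
vertex 2.68 3.84 2.402
vertex 2.359 4.449 1.408
endloop
endfacet
facet normal -0.891 -0.307 -0.334
outer loop
vertex 2.398 2.544 0.964
vertex 1.854 3.377 1.65
vertex 2.185 3.648 0.519
endloop
endfacet
facet normal 0.116 -0.830 -0.546
outer loop
vertex 3.561 2.491 1.292
vertex 2.398 2.544 0.964
vertex 3.24 3.1 0.298
endloop
endfacet
facet normal 0.906 -0.388 0.172
outer loop
vertex 3.735 3.292 2.181
vertex 3.561 2.491 1.292
vertex 4.066 3.563 1.05
endloop
endfacet
facet normal -0.489 0.479 -0.729
outer loop
vertex 2.158 2.891 -3.989
vertex 1.835 2.476 -4.045
vertex 1.83 2.917 -3.752
endloop
endfacet
facet normal 0.430 0.742 0.514
outer loop
vertex 2.158 2.891 -3.989
vertex 1.83 2.917 -3.752
vertex 2.845 1.484 -2.535
endloop
endfacet
facet normal -0.488 0.479 -0.730
outer loop
vertex 1.83 2.917 -3.752
vertex 1.835 2.476 -4.045
vertex 1.504 2.684 -3.687
endloop
endfacet
facet normal -0.221 0.536 0.815
outer loop
vertex 1.83 2.917 -3.752
vertex 1.504 2.684 -3.687
vertex 2.845 1.484 -2.535
endloop
endfacet
facet normal -0.488 0.479 -0.730
outer loop
vertex 1.504 2.684 -3.687
vertex 1.835 2.476 -4.045
vertex 1.372 2.329 -3.832
endloop
endfacet
facet normal -0.676 -0.049 0.735
outer loop
vertex 1.504 2.684 -3.687
vertex 1.372 2.329 -3.832
vertex 2.845 1.484 -2.535
endloop
endfacet
facet normal -0.488 0.478 -0.730
outer loop
vertex 1.372 2.329 -3.832
vertex 1.835 2.476 -4.045
vertex 1.511 2.06 -4.101
endloop
endfacet
facet normal -0.669 -0.669 0.324
outer loop
vertex 1.372 2.329 -3.832
vertex 1.511 2.06 -4.101
vertex 2.845 1.484 -2.535
endloop
endfacet
facet normal -0.489 0.479 -0.729
outer loop
vertex 1.511 2.06 -4.101
vertex 1.835 2.476 -4.045
vertex 1.839 2.034 -4.338
endloop
endfacet
facet normal -0.205 -0.962 -0.179
outer loop
vertex 1.511 2.06 -4.101
vertex 1.839 2.034 -4.338
vertex 2.845 1.484 -2.535
endloop
endfacet
facet normal -0.488 0.479 -0.730
outer loop
vertex 1.839 2.034 -4.338
vertex 1.835 2.476 -4.045
vertex 2.165 2.267 -4.403
endloop
endfacet
facet normal 0.445 -0.756 -0.479
outer loop
vertex 1.839 2.034 -4.338
vertex 2.165 2.267 -4.403
vertex 2.845 1.484 -2.535
endloop
endfacet
facet normal -0.489 0.478 -0.730
outer loop
vertex 2.165 2.267 -4.403
vertex 1.835 2.476 -4.045
vertex 2.297 2.622 -4.259
endloop
endfacet
facet normal 0.900 -0.172 -0.400
outer loop
vertex 2.165 2.267 -4.403
vertex 2.297 2.622 -4.259
vertex 2.845 1.484 -2.535
endloop
endfacet
facet normal -0.489 0.479 -0.729
outer loop
vertex 2.297 2.622 -4.259
vertex 1.835 2.476 -4.045
vertex 2.158 2.891 -3.989
endloop
endfacet
facet normal 0.893 0.449 0.012
outer loop
vertex 2.297 2.622 -4.259
vertex 2.158 2.891 -3.989
vertex 2.845 1.484 -2.535
endloop
endfacet

endsolid


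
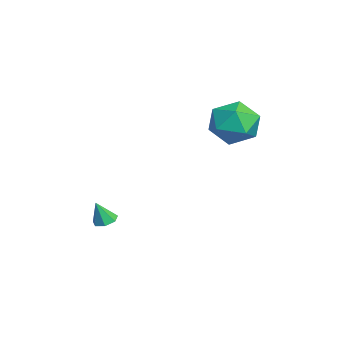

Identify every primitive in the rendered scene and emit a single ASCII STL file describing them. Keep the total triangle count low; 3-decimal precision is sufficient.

solid 
facet normal -0.090 0.342 -0.935
outer loop
vertex 0.086 -1.145 -4.006
vertex -0.417 -1.1 -3.941
vertex -0.053 -0.755 -3.85
endloop
endfacet
facet normal 0.902 0.161 0.401
outer loop
vertex 0.086 -1.145 -4.006
vertex -0.053 -0.755 -3.85
vertex -0.323 -1.46 -2.959
endloop
endfacet
facet normal -0.089 0.341 -0.936
outer loop
vertex -0.053 -0.755 -3.85
vertex -0.417 -1.1 -3.941
vertex -0.467 -0.625 -3.763
endloop
endfacet
facet normal 0.349 0.681 0.644
outer loop
vertex -0.053 -0.755 -3.85
vertex -0.467 -0.625 -3.763
vertex -0.323 -1.46 -2.959
endloop
endfacet
facet normal -0.092 0.341 -0.936
outer loop
vertex -0.467 -0.625 -3.763
vertex -0.417 -1.1 -3.941
vertex -0.843 -0.853 -3.809
endloop
endfacet
facet normal -0.437 0.583 0.684
outer loop
vertex -0.467 -0.625 -3.763
vertex -0.843 -0.853 -3.809
vertex -0.323 -1.46 -2.959
endloop
endfacet
facet normal -0.091 0.342 -0.935
outer loop
vertex -0.843 -0.853 -3.809
vertex -0.417 -1.1 -3.941
vertex -0.899 -1.267 -3.955
endloop
endfacet
facet normal -0.869 -0.056 0.492
outer loop
vertex -0.843 -0.853 -3.809
vertex -0.899 -1.267 -3.955
vertex -0.323 -1.46 -2.959
endloop
endfacet
facet normal -0.092 0.343 -0.935
outer loop
vertex -0.899 -1.267 -3.955
vertex -0.417 -1.1 -3.941
vertex -0.592 -1.556 -4.091
endloop
endfacet
facet normal -0.619 -0.757 0.211
outer loop
vertex -0.899 -1.267 -3.955
vertex -0.592 -1.556 -4.091
vertex -0.323 -1.46 -2.959
endloop
endfacet
facet normal -0.089 0.342 -0.935
outer loop
vertex -0.592 -1.556 -4.091
vertex -0.417 -1.1 -3.941
vertex -0.154 -1.502 -4.113
endloop
endfacet
facet normal 0.125 -0.991 0.054
outer loop
vertex -0.592 -1.556 -4.091
vertex -0.154 -1.502 -4.113
vertex -0.323 -1.46 -2.959
endloop
endfacet
facet normal -0.090 0.341 -0.936
outer loop
vertex -0.154 -1.502 -4.113
vertex -0.417 -1.1 -3.941
vertex 0.086 -1.145 -4.006
endloop
endfacet
facet normal 0.802 -0.581 0.139
outer loop
vertex -0.154 -1.502 -4.113
vertex 0.086 -1.145 -4.006
vertex -0.323 -1.46 -2.959
endloop
endfacet
facet normal -0.004 -0.232 0.973
outer loop
vertex -0.299 3.931 2.116
vertex -0.026 2.89 1.869
vertex 0.764 3.64 2.051
endloop
endfacet
facet normal 0.177 0.453 0.874
outer loop
vertex -0.299 3.931 2.116
vertex 0.764 3.64 2.051
vertex 0.428 4.6 1.622
endloop
endfacet
facet normal -0.355 0.774 0.525
outer loop
vertex -0.299 3.931 2.116
vertex 0.428 4.6 1.622
vertex -0.57 4.444 1.176
endloop
endfacet
facet normal -0.867 0.289 0.407
outer loop
vertex -0.299 3.931 2.116
vertex -0.57 4.444 1.176
vertex -0.85 3.387 1.329
endloop
endfacet
facet normal -0.649 -0.333 0.684
outer loop
vertex -0.299 3.931 2.116
vertex -0.85 3.387 1.329
vertex -0.026 2.89 1.869
endloop
endfacet
facet normal 0.756 0.469 0.457
outer loop
vertex 0.428 4.6 1.622
vertex 0.764 3.64 2.051
vertex 1.15 3.973 1.071
endloop
endfacet
facet normal 0.463 -0.637 0.617
outer loop
vertex 0.764 3.64 2.051
vertex -0.026 2.89 1.869
vertex 0.87 2.916 1.224
endloop
endfacet
facet normal -0.581 -0.800 0.150
outer loop
vertex -0.026 2.89 1.869
vertex -0.85 3.387 1.329
vertex -0.128 2.76 0.778
endloop
endfacet
facet normal -0.933 0.204 -0.298
outer loop
vertex -0.85 3.387 1.329
vertex -0.57 4.444 1.176
vertex -0.464 3.72 0.349
endloop
endfacet
facet normal -0.106 0.988 -0.108
outer loop
vertex -0.57 4.444 1.176
vertex 0.428 4.6 1.622
vertex 0.326 4.47 0.531
endloop
endfacet
facet normal 0.867 -0.289 -0.407
outer loop
vertex 0.599 3.429 0.284
vertex 1.15 3.973 1.071
vertex 0.87 2.916 1.224
endloop
endfacet
facet normal 0.355 -0.774 -0.525
outer loop
vertex 0.599 3.429 0.284
vertex 0.87 2.916 1.224
vertex -0.128 2.76 0.778
endloop
endfacet
facet normal -0.177 -0.453 -0.874
outer loop
vertex 0.599 3.429 0.284
vertex -0.128 2.76 0.778
vertex -0.464 3.72 0.349
endloop
endfacet
facet normal 0.004 0.232 -0.973
outer loop
vertex 0.599 3.429 0.284
vertex -0.464 3.72 0.349
vertex 0.326 4.47 0.531
endloop
endfacet
facet normal 0.649 0.333 -0.684
outer loop
vertex 0.599 3.429 0.284
vertex 0.326 4.47 0.531
vertex 1.15 3.973 1.071
endloop
endfacet
facet normal 0.933 -0.204 0.298
outer loop
vertex 0.87 2.916 1.224
vertex 1.15 3.973 1.071
vertex 0.764 3.64 2.051
endloop
endfacet
facet normal 0.106 -0.988 0.108
outer loop
vertex -0.128 2.76 0.778
vertex 0.87 2.916 1.224
vertex -0.026 2.89 1.869
endloop
endfacet
facet normal -0.756 -0.469 -0.457
outer loop
vertex -0.464 3.72 0.349
vertex -0.128 2.76 0.778
vertex -0.85 3.387 1.329
endloop
endfacet
facet normal -0.463 0.637 -0.617
outer loop
vertex 0.326 4.47 0.531
vertex -0.464 3.72 0.349
vertex -0.57 4.444 1.176
endloop
endfacet
facet normal 0.581 0.800 -0.150
outer loop
vertex 1.15 3.973 1.071
vertex 0.326 4.47 0.531
vertex 0.428 4.6 1.622
endloop
endfacet

endsolid


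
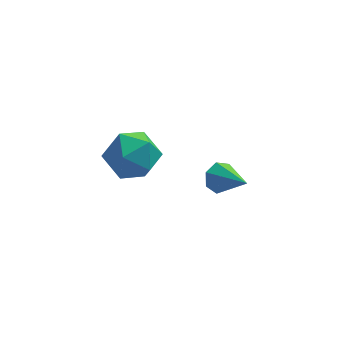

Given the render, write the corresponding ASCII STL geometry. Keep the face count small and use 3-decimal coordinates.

solid 
facet normal -0.565 0.679 -0.469
outer loop
vertex -0.138 -0.162 -3.055
vertex -0.51 -0.053 -2.449
vertex 0.084 0.283 -2.678
endloop
endfacet
facet normal 0.897 -0.079 -0.435
outer loop
vertex -0.138 -0.162 -3.055
vertex 0.084 0.283 -2.678
vertex 0.45 -1.207 -1.651
endloop
endfacet
facet normal -0.565 0.679 -0.469
outer loop
vertex 0.084 0.283 -2.678
vertex -0.51 -0.053 -2.449
vertex -0.141 0.476 -2.128
endloop
endfacet
facet normal 0.895 0.380 0.233
outer loop
vertex 0.084 0.283 -2.678
vertex -0.141 0.476 -2.128
vertex 0.45 -1.207 -1.651
endloop
endfacet
facet normal -0.565 0.679 -0.469
outer loop
vertex -0.141 0.476 -2.128
vertex -0.51 -0.053 -2.449
vertex -0.644 0.271 -1.819
endloop
endfacet
facet normal 0.371 0.372 0.851
outer loop
vertex -0.141 0.476 -2.128
vertex -0.644 0.271 -1.819
vertex 0.45 -1.207 -1.651
endloop
endfacet
facet normal -0.565 0.679 -0.469
outer loop
vertex -0.644 0.271 -1.819
vertex -0.51 -0.053 -2.449
vertex -1.046 -0.178 -1.985
endloop
endfacet
facet normal -0.282 -0.100 0.954
outer loop
vertex -0.644 0.271 -1.819
vertex -1.046 -0.178 -1.985
vertex 0.45 -1.207 -1.651
endloop
endfacet
facet normal -0.564 0.680 -0.468
outer loop
vertex -1.046 -0.178 -1.985
vertex -0.51 -0.053 -2.449
vertex -1.045 -0.532 -2.5
endloop
endfacet
facet normal -0.570 -0.678 0.465
outer loop
vertex -1.046 -0.178 -1.985
vertex -1.045 -0.532 -2.5
vertex 0.45 -1.207 -1.651
endloop
endfacet
facet normal -0.564 0.680 -0.470
outer loop
vertex -1.045 -0.532 -2.5
vertex -0.51 -0.053 -2.449
vertex -0.64 -0.525 -2.976
endloop
endfacet
facet normal -0.277 -0.928 -0.250
outer loop
vertex -1.045 -0.532 -2.5
vertex -0.64 -0.525 -2.976
vertex 0.45 -1.207 -1.651
endloop
endfacet
facet normal -0.565 0.679 -0.469
outer loop
vertex -0.64 -0.525 -2.976
vertex -0.51 -0.053 -2.449
vertex -0.138 -0.162 -3.055
endloop
endfacet
facet normal 0.376 -0.661 -0.649
outer loop
vertex -0.64 -0.525 -2.976
vertex -0.138 -0.162 -3.055
vertex 0.45 -1.207 -1.651
endloop
endfacet
facet normal -0.820 0.400 0.409
outer loop
vertex -4.382 -2.255 2.086
vertex -4.833 -3.301 2.204
vertex -4.196 -2.855 3.045
endloop
endfacet
facet normal -0.245 0.800 0.548
outer loop
vertex -4.382 -2.255 2.086
vertex -4.196 -2.855 3.045
vertex -3.34 -2.263 2.564
endloop
endfacet
facet normal 0.042 0.996 -0.074
outer loop
vertex -4.382 -2.255 2.086
vertex -3.34 -2.263 2.564
vertex -3.449 -2.343 1.426
endloop
endfacet
facet normal -0.355 0.718 -0.598
outer loop
vertex -4.382 -2.255 2.086
vertex -3.449 -2.343 1.426
vertex -4.372 -2.985 1.203
endloop
endfacet
facet normal -0.888 0.349 -0.299
outer loop
vertex -4.382 -2.255 2.086
vertex -4.372 -2.985 1.203
vertex -4.833 -3.301 2.204
endloop
endfacet
facet normal 0.230 0.392 0.891
outer loop
vertex -3.34 -2.263 2.564
vertex -4.196 -2.855 3.045
vertex -3.148 -3.315 2.977
endloop
endfacet
facet normal -0.701 -0.255 0.666
outer loop
vertex -4.196 -2.855 3.045
vertex -4.833 -3.301 2.204
vertex -4.071 -3.957 2.754
endloop
endfacet
facet normal -0.811 -0.336 -0.479
outer loop
vertex -4.833 -3.301 2.204
vertex -4.372 -2.985 1.203
vertex -4.18 -4.037 1.616
endloop
endfacet
facet normal 0.052 0.260 -0.964
outer loop
vertex -4.372 -2.985 1.203
vertex -3.449 -2.343 1.426
vertex -3.324 -3.445 1.135
endloop
endfacet
facet normal 0.695 0.710 -0.116
outer loop
vertex -3.449 -2.343 1.426
vertex -3.34 -2.263 2.564
vertex -2.687 -2.999 1.976
endloop
endfacet
facet normal 0.355 -0.718 0.598
outer loop
vertex -3.138 -4.045 2.094
vertex -3.148 -3.315 2.977
vertex -4.071 -3.957 2.754
endloop
endfacet
facet normal -0.042 -0.996 0.074
outer loop
vertex -3.138 -4.045 2.094
vertex -4.071 -3.957 2.754
vertex -4.18 -4.037 1.616
endloop
endfacet
facet normal 0.245 -0.800 -0.548
outer loop
vertex -3.138 -4.045 2.094
vertex -4.18 -4.037 1.616
vertex -3.324 -3.445 1.135
endloop
endfacet
facet normal 0.820 -0.400 -0.409
outer loop
vertex -3.138 -4.045 2.094
vertex -3.324 -3.445 1.135
vertex -2.687 -2.999 1.976
endloop
endfacet
facet normal 0.888 -0.349 0.299
outer loop
vertex -3.138 -4.045 2.094
vertex -2.687 -2.999 1.976
vertex -3.148 -3.315 2.977
endloop
endfacet
facet normal -0.052 -0.260 0.964
outer loop
vertex -4.071 -3.957 2.754
vertex -3.148 -3.315 2.977
vertex -4.196 -2.855 3.045
endloop
endfacet
facet normal -0.695 -0.710 0.116
outer loop
vertex -4.18 -4.037 1.616
vertex -4.071 -3.957 2.754
vertex -4.833 -3.301 2.204
endloop
endfacet
facet normal -0.230 -0.392 -0.891
outer loop
vertex -3.324 -3.445 1.135
vertex -4.18 -4.037 1.616
vertex -4.372 -2.985 1.203
endloop
endfacet
facet normal 0.701 0.255 -0.666
outer loop
vertex -2.687 -2.999 1.976
vertex -3.324 -3.445 1.135
vertex -3.449 -2.343 1.426
endloop
endfacet
facet normal 0.811 0.336 0.479
outer loop
vertex -3.148 -3.315 2.977
vertex -2.687 -2.999 1.976
vertex -3.34 -2.263 2.564
endloop
endfacet

endsolid
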